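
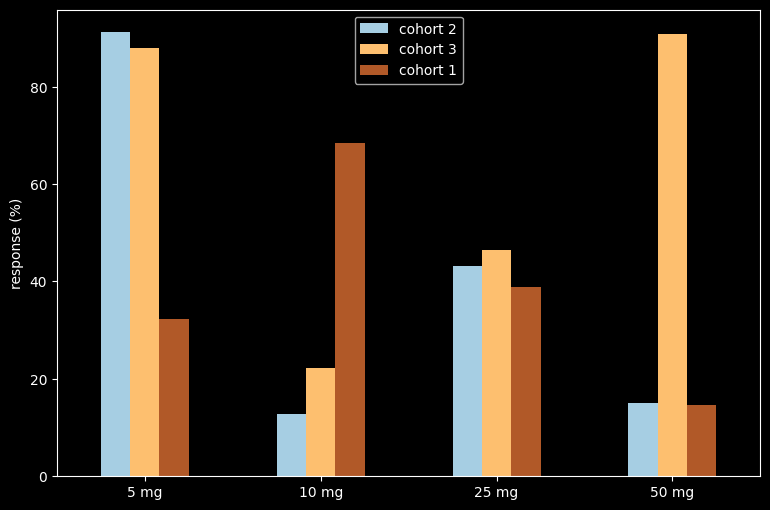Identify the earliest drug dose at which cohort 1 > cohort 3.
10 mg

5 mg: cohort 1 ≈ 30 vs cohort 3 ≈ 90 (not yet); 10 mg: cohort 1 ≈ 70 vs cohort 3 ≈ 20 (first crossover).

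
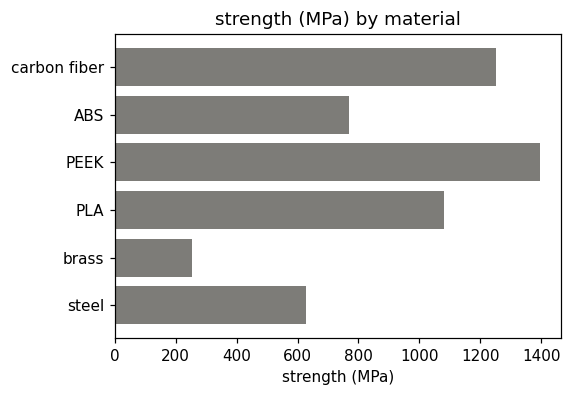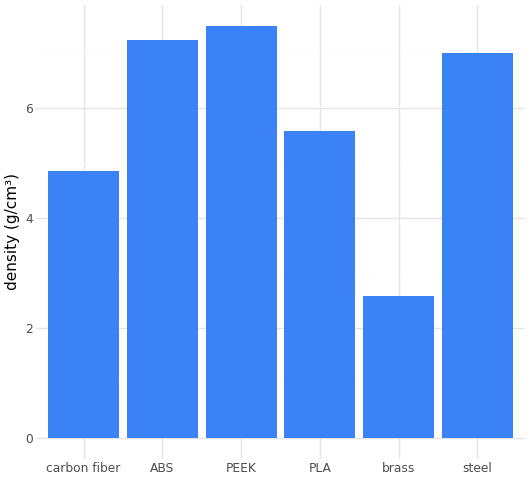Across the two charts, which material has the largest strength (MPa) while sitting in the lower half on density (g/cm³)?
carbon fiber

Chart 2 median density (g/cm³) ≈ 6; below-median materials: carbon fiber, PLA, brass. Among those, carbon fiber has the highest strength (MPa) (≈ 1200).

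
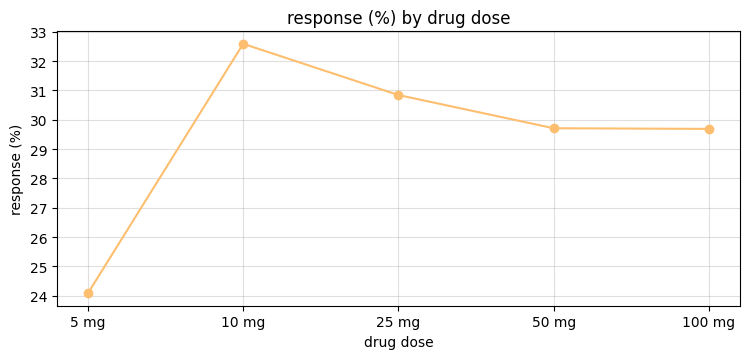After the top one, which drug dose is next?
25 mg

Top 3: 10 mg ≈ 33, 25 mg ≈ 31, 50 mg ≈ 30.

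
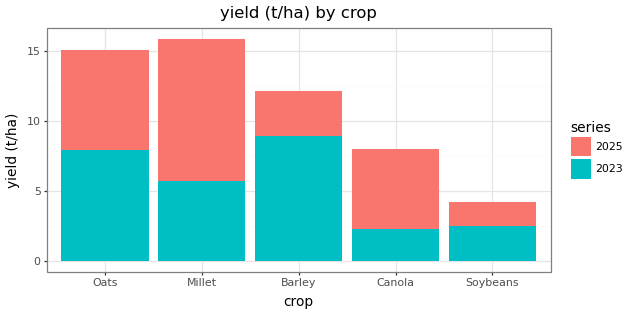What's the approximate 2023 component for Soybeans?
≈ 2

2023 top ≈ 2, bottom ≈ 0; segment ≈ 2.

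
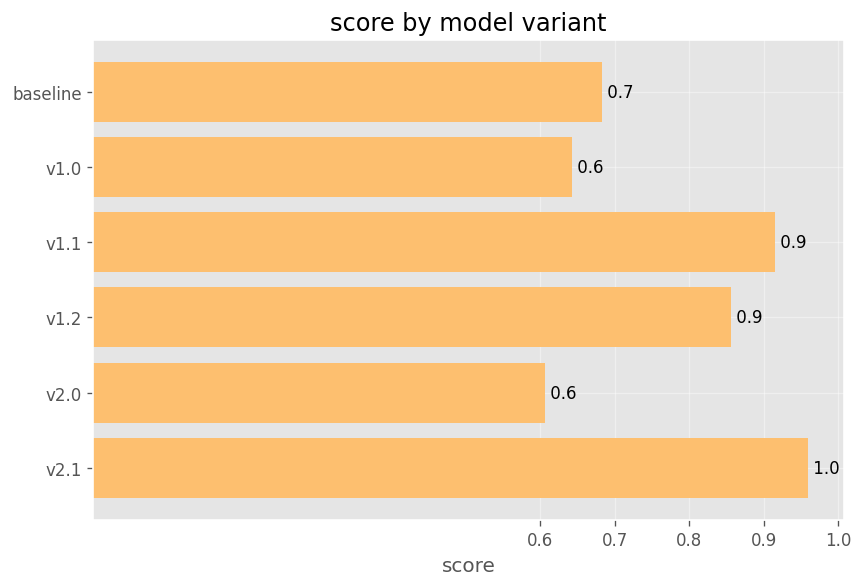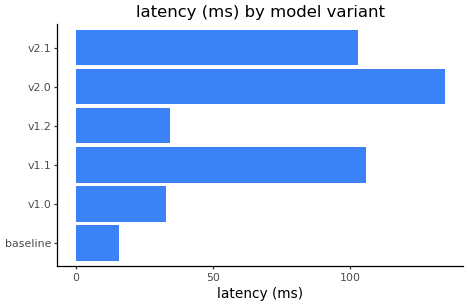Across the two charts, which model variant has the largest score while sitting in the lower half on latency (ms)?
Chart 2 median latency (ms) ≈ 60; below-median model variants: baseline, v1.0, v1.2. Among those, v1.2 has the highest score (≈ 0.9).

v1.2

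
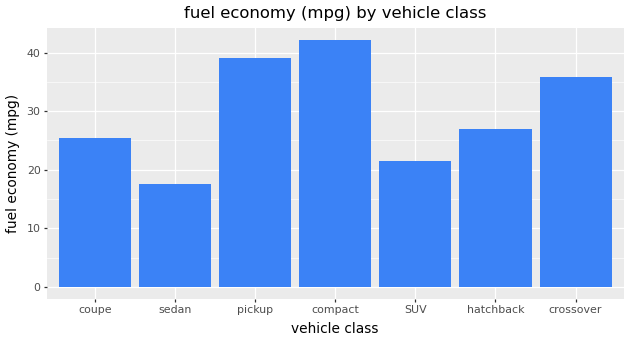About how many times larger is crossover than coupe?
≈ 1.4×

crossover ≈ 35, coupe ≈ 25; 35/25 ≈ 1.4.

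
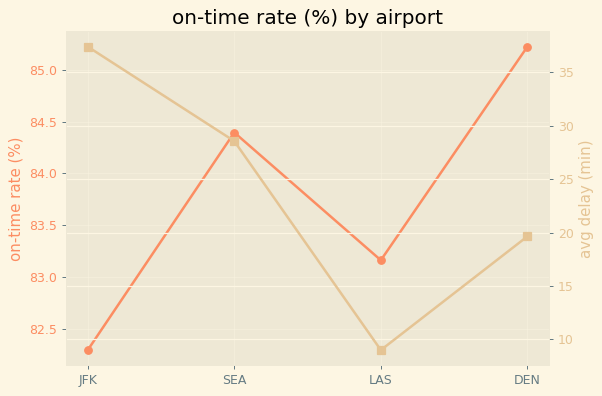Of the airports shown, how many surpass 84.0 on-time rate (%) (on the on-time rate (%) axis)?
Above 84.0: SEA, DEN.

2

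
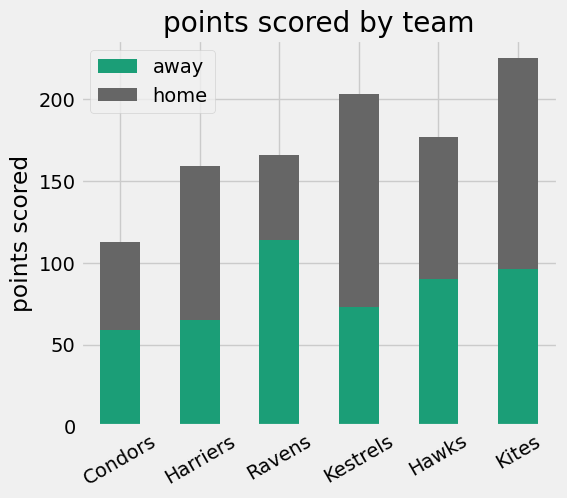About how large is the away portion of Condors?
away top ≈ 60, bottom ≈ 0; segment ≈ 60.

≈ 60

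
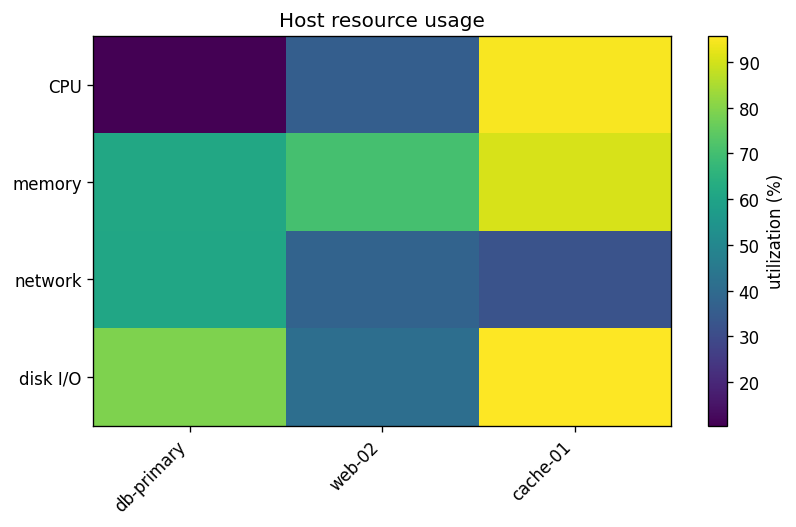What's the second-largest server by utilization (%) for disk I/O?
Top 3 for disk I/O: cache-01 ≈ 100, db-primary ≈ 80, web-02 ≈ 40.

db-primary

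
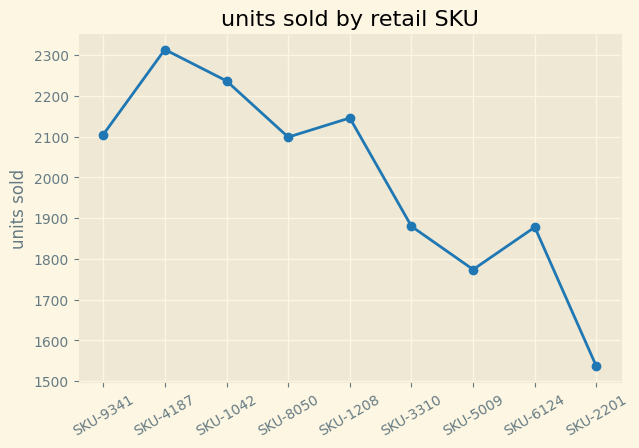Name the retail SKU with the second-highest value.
SKU-1042

Top 3: SKU-4187 ≈ 2300, SKU-1042 ≈ 2200, SKU-1208 ≈ 2100.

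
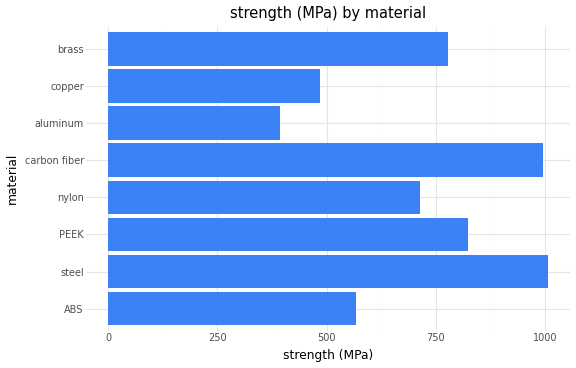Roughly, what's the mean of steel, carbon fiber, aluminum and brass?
≈ 800

(1000 + 1000 + 400 + 800) / 4 ≈ 800.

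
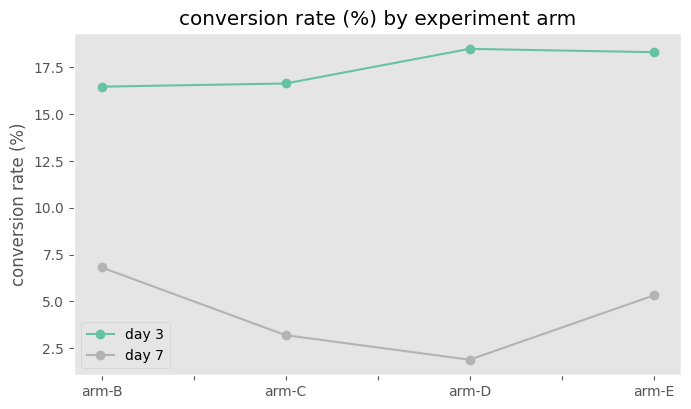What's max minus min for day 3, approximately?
≈ 2

Max arm-D ≈ 18, min arm-B ≈ 16; range ≈ 2.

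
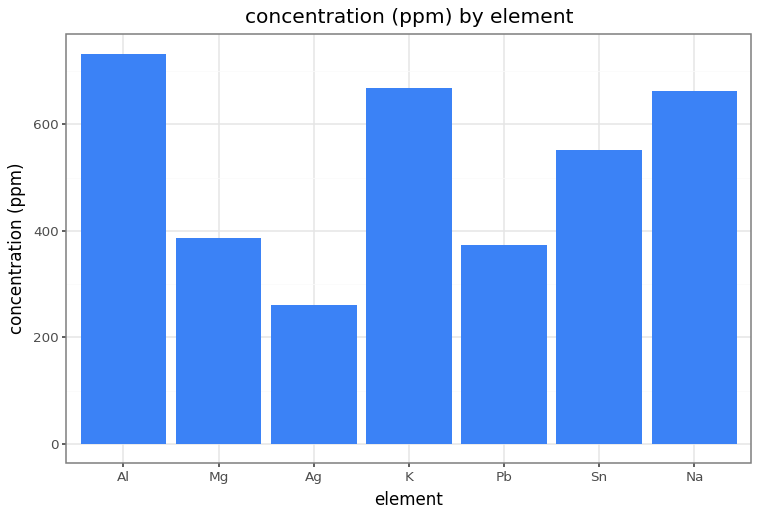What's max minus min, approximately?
≈ 400

Max Al ≈ 700, min Ag ≈ 300; range ≈ 400.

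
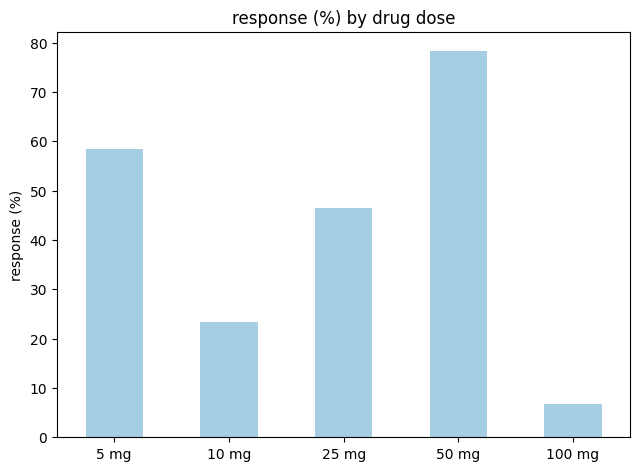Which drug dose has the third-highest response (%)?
Top 4: 50 mg ≈ 80, 5 mg ≈ 60, 25 mg ≈ 50, 10 mg ≈ 20.

25 mg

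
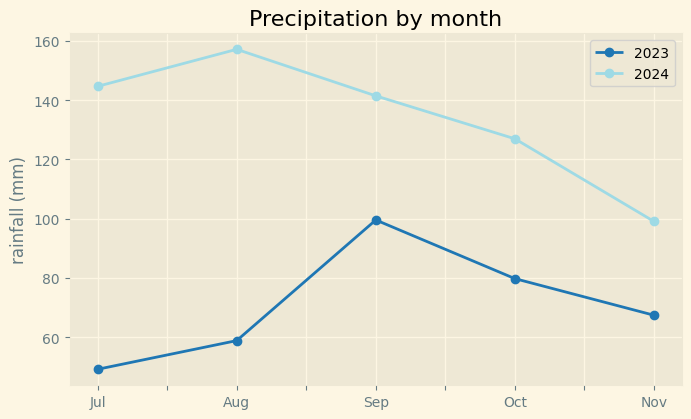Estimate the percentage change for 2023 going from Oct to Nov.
≈ -12.5%

Oct ≈ 80, Nov ≈ 70; (70 − 80) / 80 ≈ -12.5%.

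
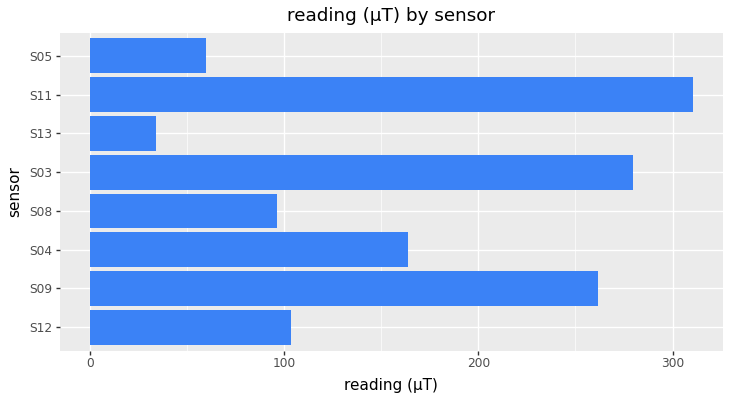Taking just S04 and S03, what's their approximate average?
(150 + 300) / 2 ≈ 225.

≈ 225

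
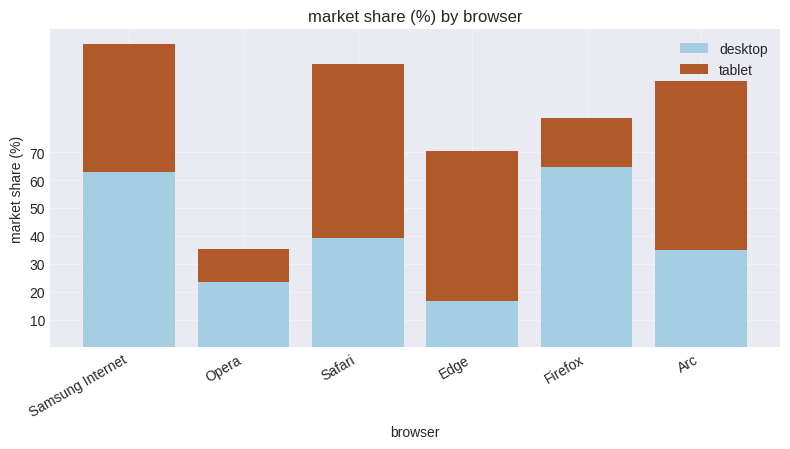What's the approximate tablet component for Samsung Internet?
tablet top ≈ 110, bottom ≈ 60; segment ≈ 50.

≈ 50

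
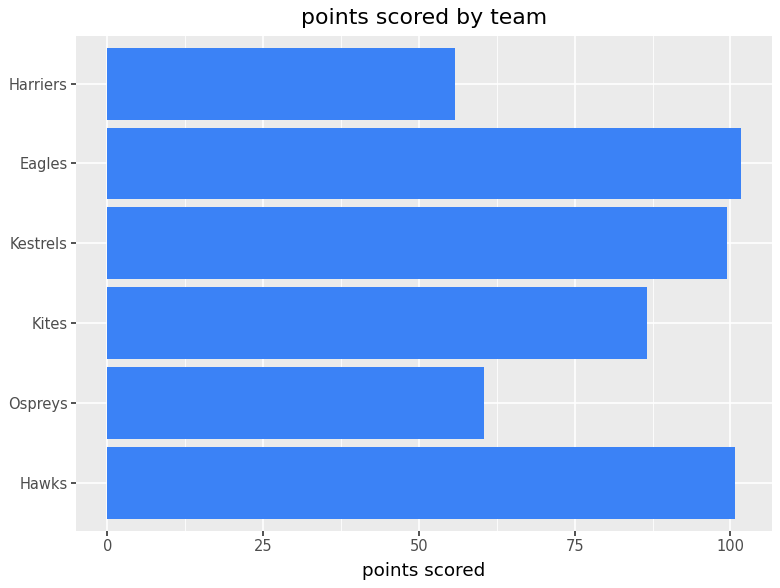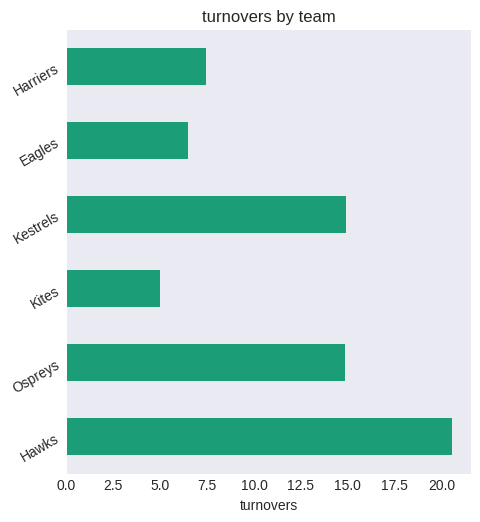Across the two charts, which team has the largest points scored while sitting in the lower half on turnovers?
Eagles

Chart 2 median turnovers ≈ 12; below-median teams: Kites, Eagles, Harriers. Among those, Eagles has the highest points scored (≈ 100).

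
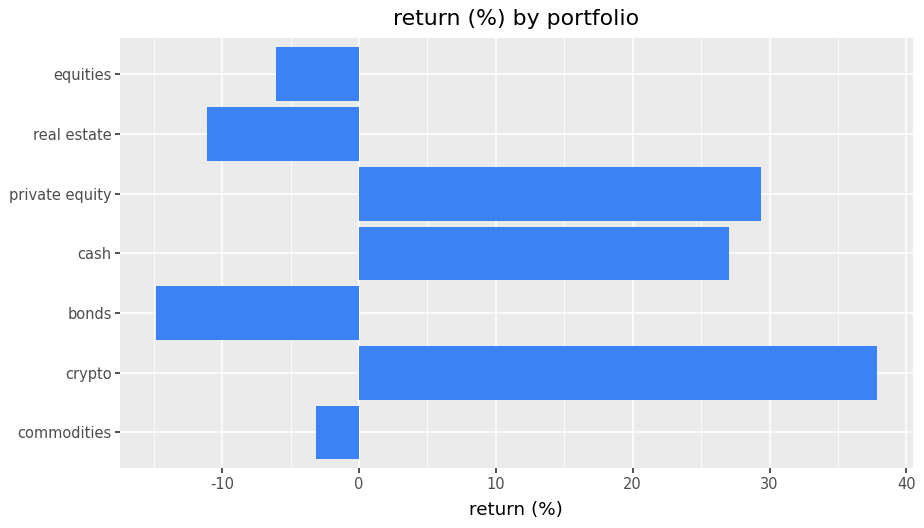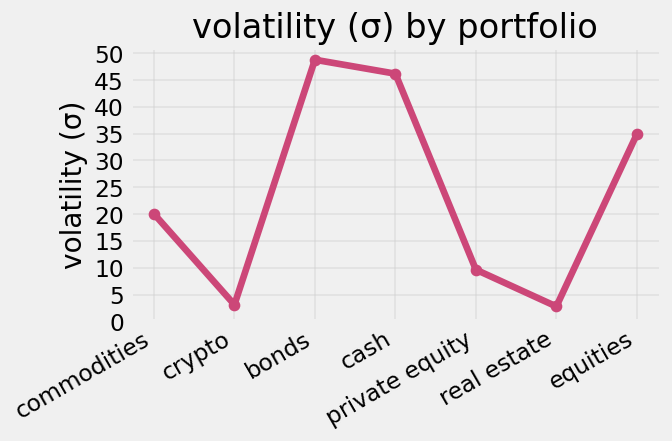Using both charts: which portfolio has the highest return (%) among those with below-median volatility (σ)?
Chart 2 median volatility (σ) ≈ 20; below-median portfolios: crypto, private equity, real estate. Among those, crypto has the highest return (%) (≈ 40).

crypto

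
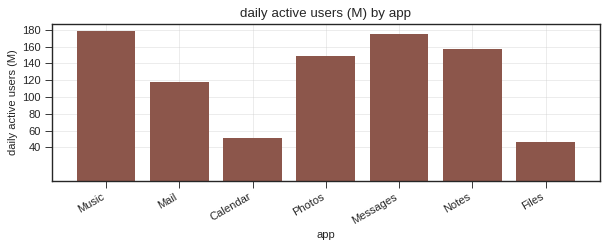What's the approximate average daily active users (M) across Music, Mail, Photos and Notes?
≈ 150

(180 + 120 + 140 + 160) / 4 ≈ 150.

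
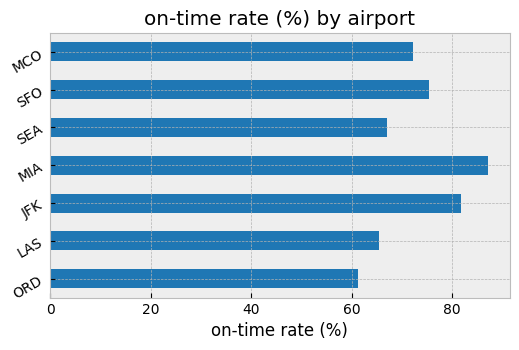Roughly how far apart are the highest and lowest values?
≈ 30

Max MIA ≈ 90, min ORD ≈ 60; range ≈ 30.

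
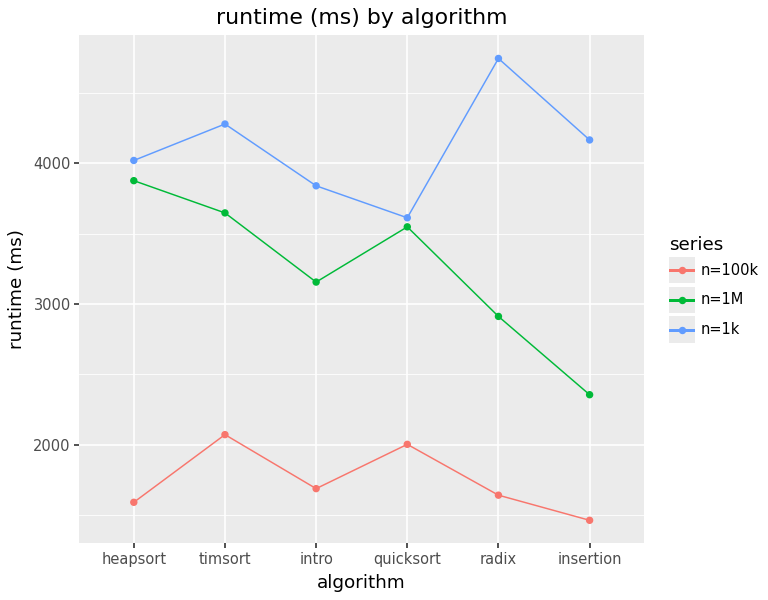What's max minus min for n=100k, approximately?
≈ 500

Max timsort ≈ 2000, min insertion ≈ 1500; range ≈ 500.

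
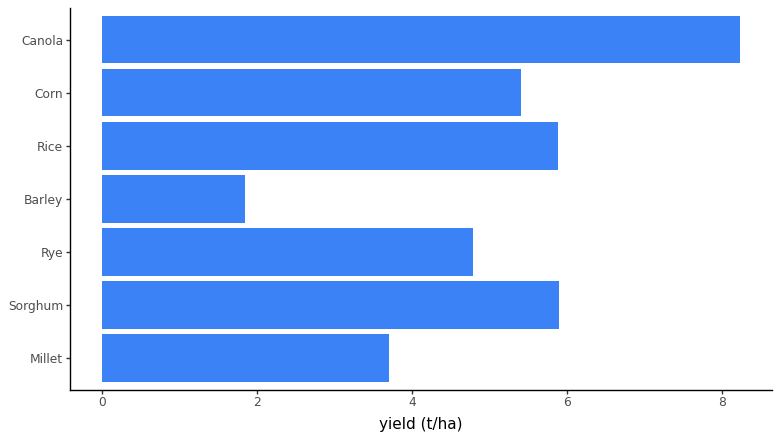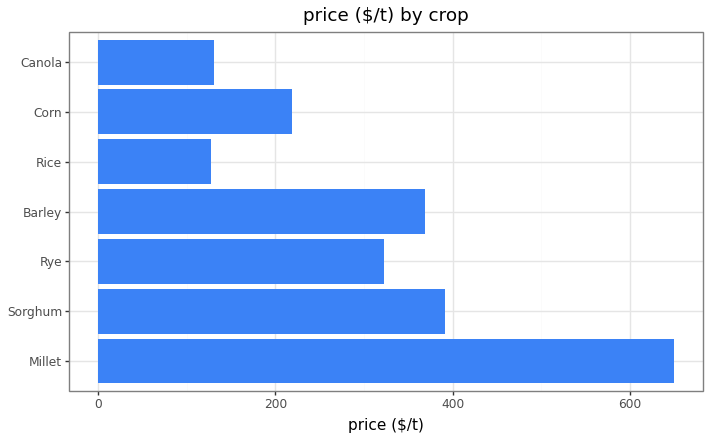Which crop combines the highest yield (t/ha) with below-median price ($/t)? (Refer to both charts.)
Chart 2 median price ($/t) ≈ 300; below-median crops: Rice, Corn, Canola. Among those, Canola has the highest yield (t/ha) (≈ 8).

Canola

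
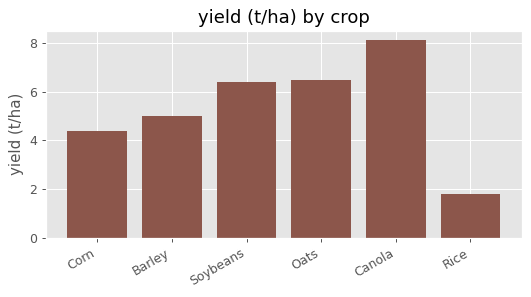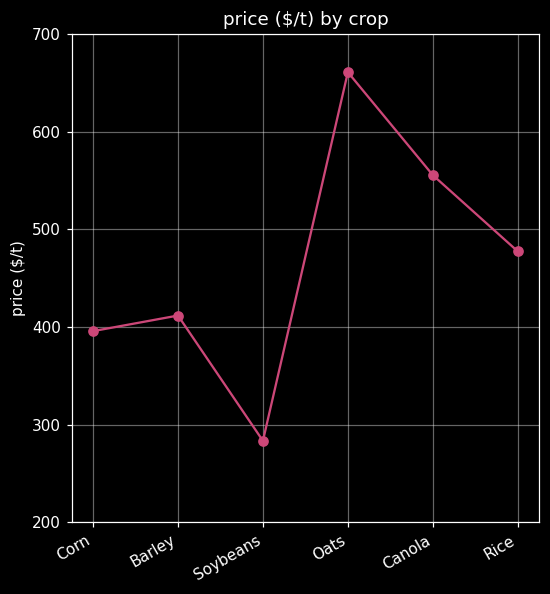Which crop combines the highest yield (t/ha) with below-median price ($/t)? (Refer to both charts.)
Chart 2 median price ($/t) ≈ 400; below-median crops: Corn, Barley, Soybeans. Among those, Soybeans has the highest yield (t/ha) (≈ 6).

Soybeans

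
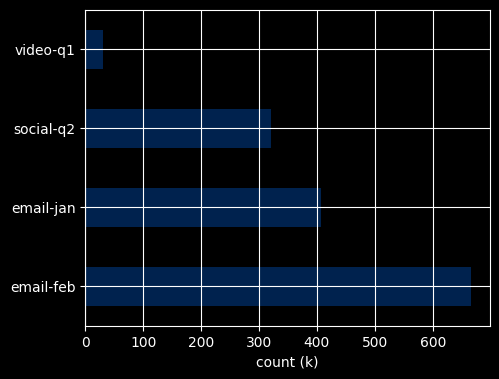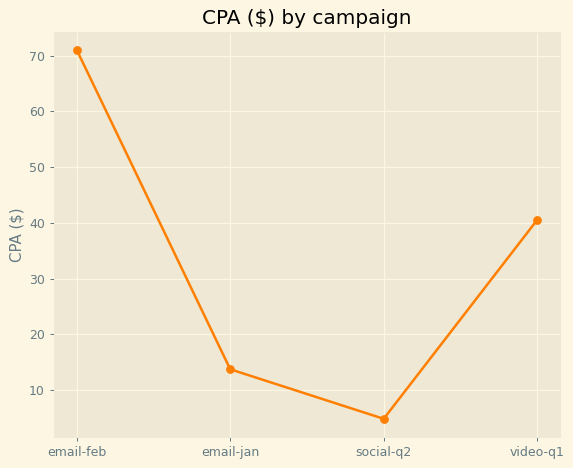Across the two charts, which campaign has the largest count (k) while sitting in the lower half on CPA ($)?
Chart 2 median CPA ($) ≈ 30; below-median campaigns: email-jan, social-q2. Among those, email-jan has the highest count (k) (≈ 400).

email-jan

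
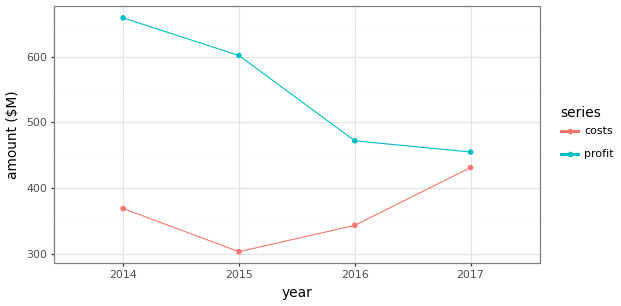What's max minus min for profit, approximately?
≈ 200

Max 2014 ≈ 650, min 2017 ≈ 450; range ≈ 200.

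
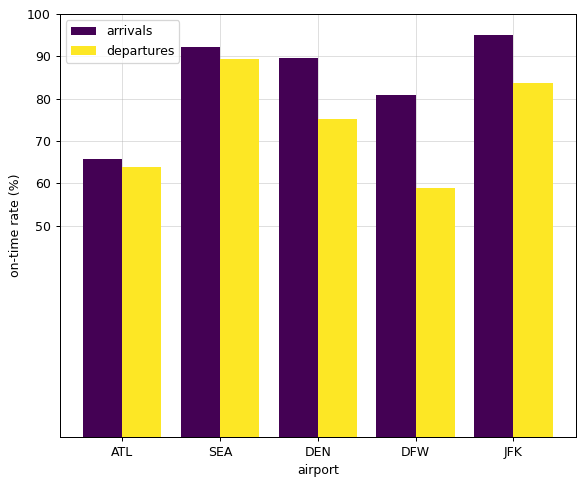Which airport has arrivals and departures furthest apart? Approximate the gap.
DFW, ≈ 20 %

DFW: arrivals ≈ 80, departures ≈ 60 → gap ≈ 20. Next-largest (DEN) is only ≈ 10.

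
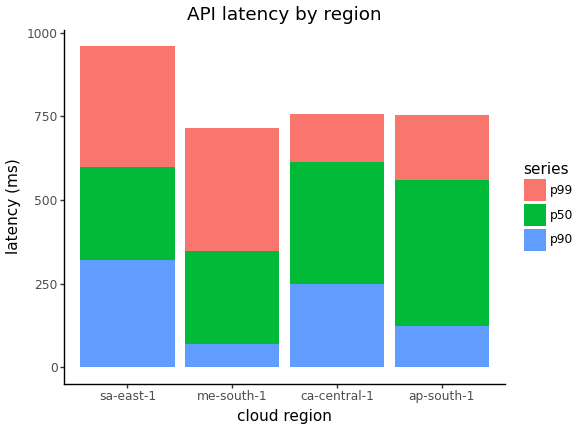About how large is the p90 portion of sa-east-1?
p90 top ≈ 300, bottom ≈ 0; segment ≈ 300.

≈ 300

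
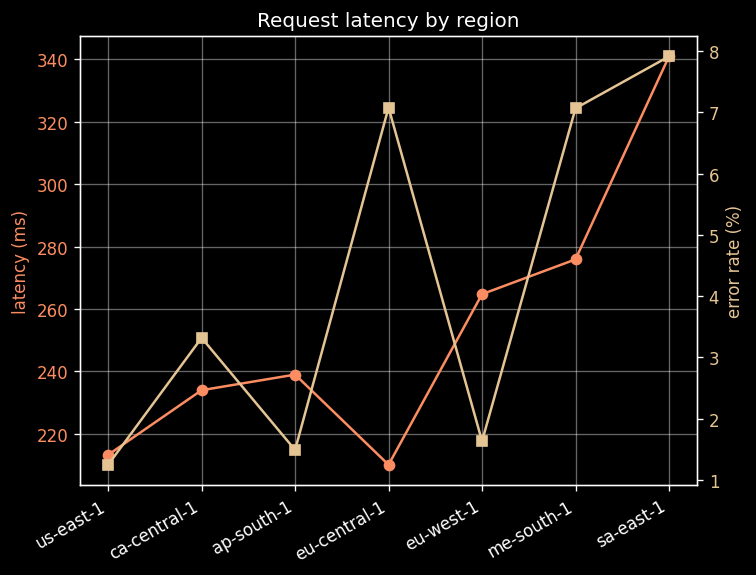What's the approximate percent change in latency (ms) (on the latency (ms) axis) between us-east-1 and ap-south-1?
≈ +9.1%

us-east-1 ≈ 220, ap-south-1 ≈ 240; (240 − 220) / 220 ≈ +9.1%.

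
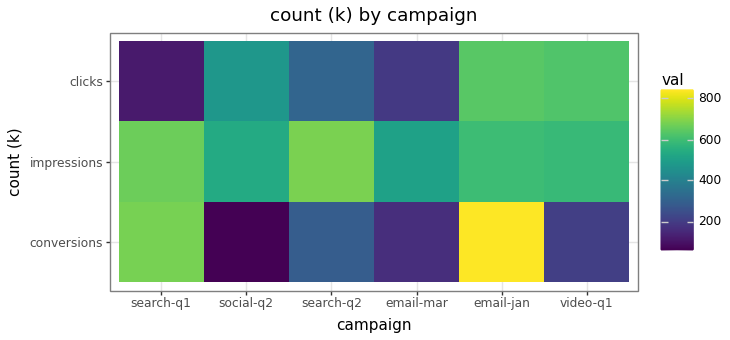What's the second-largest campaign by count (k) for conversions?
Top 3 for conversions: email-jan ≈ 800, search-q1 ≈ 700, search-q2 ≈ 300.

search-q1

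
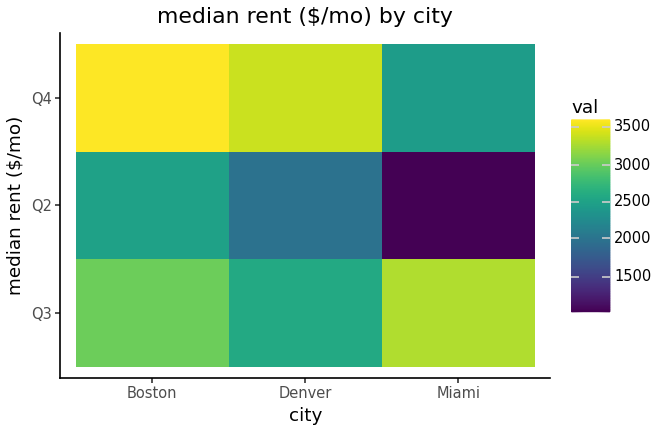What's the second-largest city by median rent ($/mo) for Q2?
Denver

Top 3 for Q2: Boston ≈ 2500, Denver ≈ 2000, Miami ≈ 1000.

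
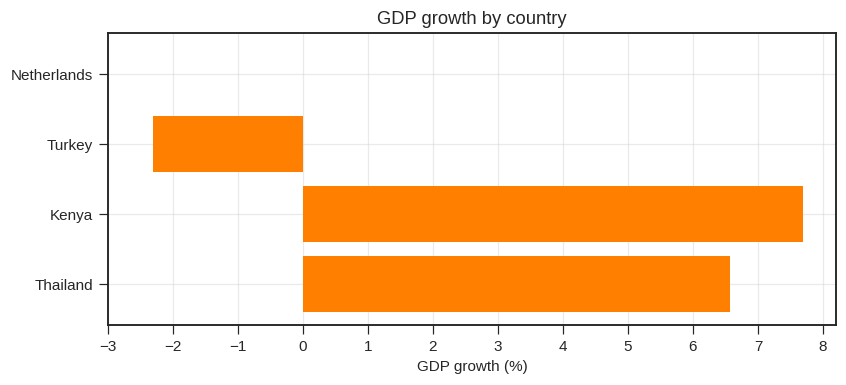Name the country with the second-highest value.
Thailand

Top 3: Kenya ≈ 8, Thailand ≈ 7, Netherlands ≈ 0.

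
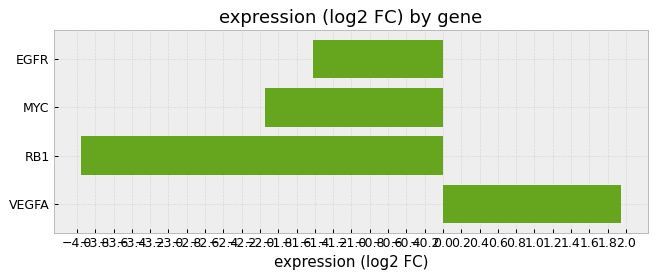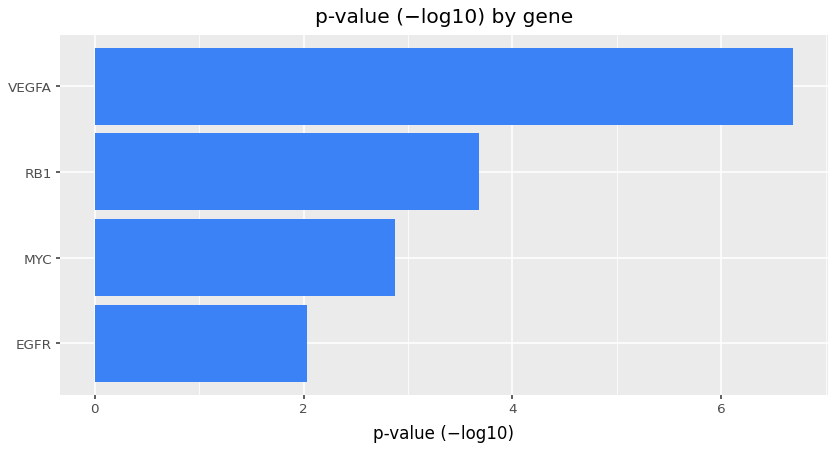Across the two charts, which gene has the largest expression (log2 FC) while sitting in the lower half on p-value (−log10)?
EGFR

Chart 2 median p-value (−log10) ≈ 3; below-median genes: EGFR, MYC. Among those, EGFR has the highest expression (log2 FC) (≈ -1.4).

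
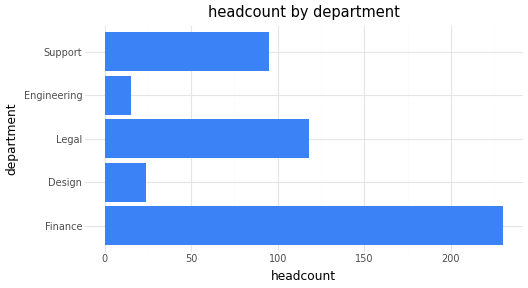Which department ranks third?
Support

Top 4: Finance ≈ 240, Legal ≈ 120, Support ≈ 100, Design ≈ 20.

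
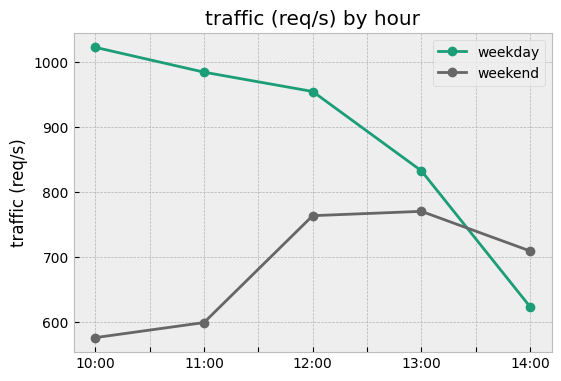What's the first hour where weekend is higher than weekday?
13:00: weekend ≈ 750 vs weekday ≈ 850 (not yet); 14:00: weekend ≈ 700 vs weekday ≈ 600 (first crossover).

14:00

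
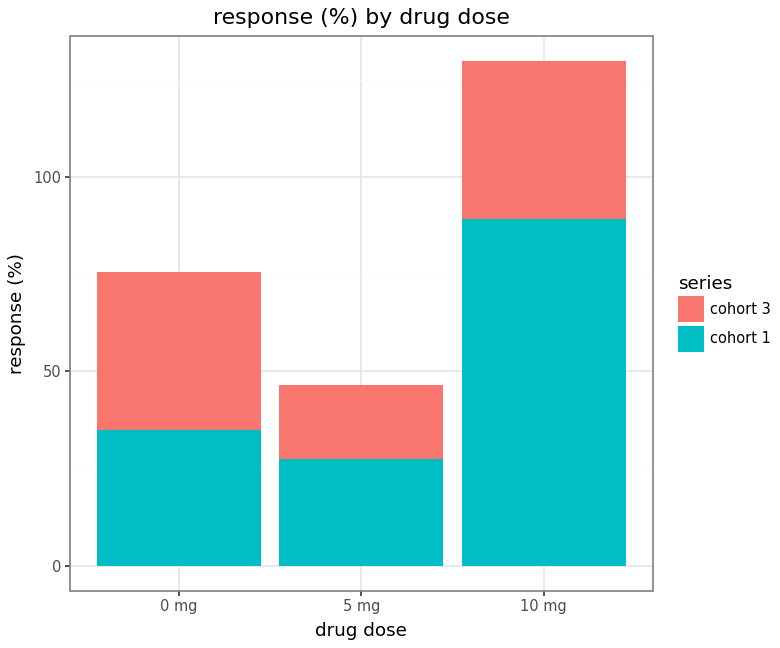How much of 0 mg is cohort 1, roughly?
≈ 40

cohort 1 top ≈ 40, bottom ≈ 0; segment ≈ 40.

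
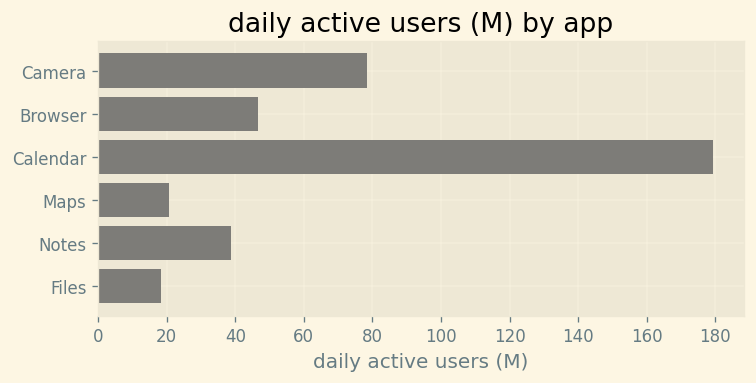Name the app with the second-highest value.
Camera

Top 3: Calendar ≈ 180, Camera ≈ 80, Browser ≈ 40.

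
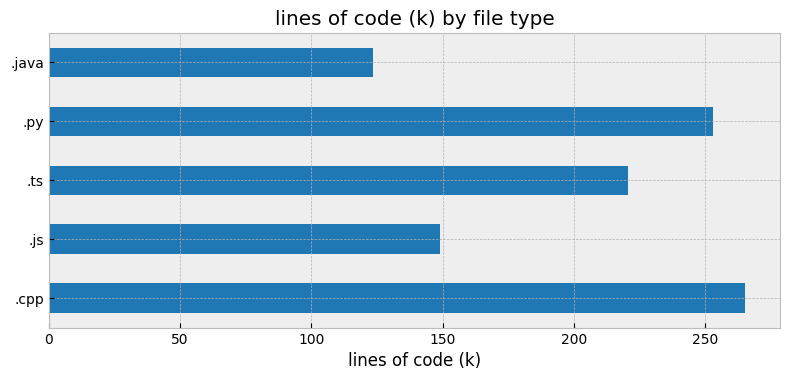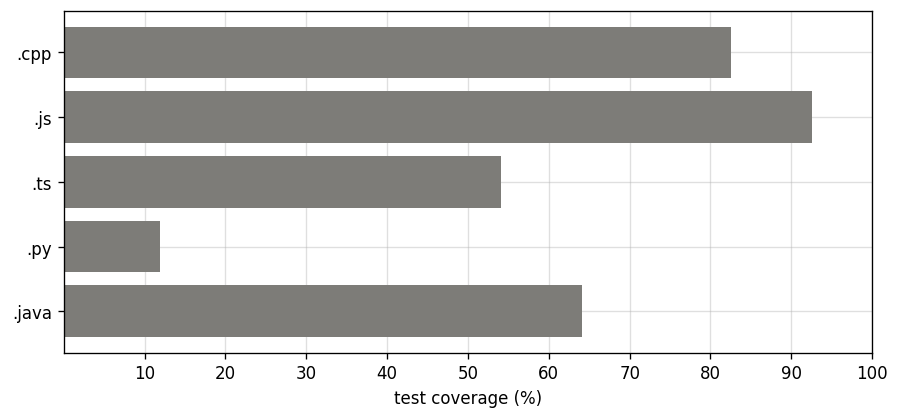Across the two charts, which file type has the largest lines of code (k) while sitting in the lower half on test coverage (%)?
Chart 2 median test coverage (%) ≈ 60; below-median file types: .ts, .py. Among those, .py has the highest lines of code (k) (≈ 250).

.py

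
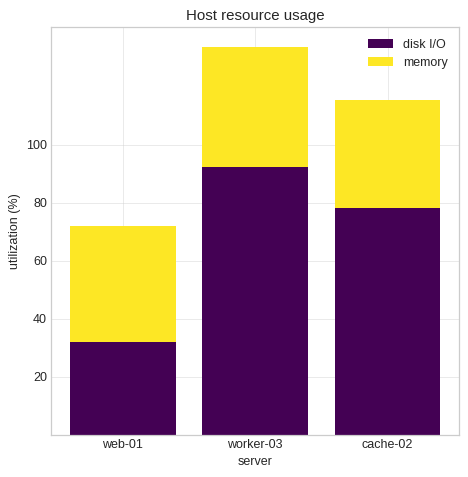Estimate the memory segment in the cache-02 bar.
≈ 40

memory top ≈ 120, bottom ≈ 80; segment ≈ 40.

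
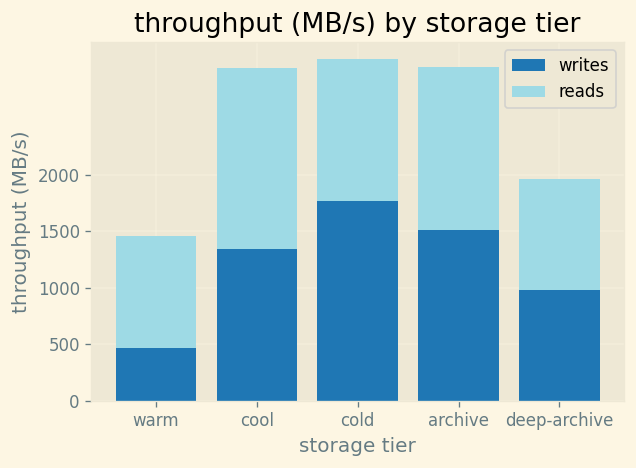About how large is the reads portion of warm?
≈ 1000

reads top ≈ 1500, bottom ≈ 500; segment ≈ 1000.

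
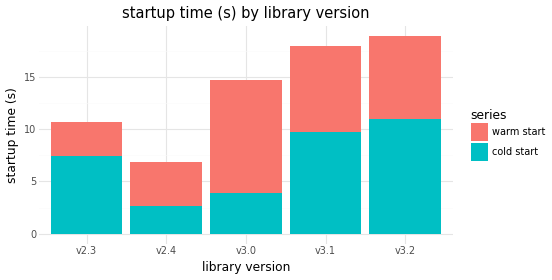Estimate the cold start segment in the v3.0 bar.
≈ 4

cold start top ≈ 4, bottom ≈ 0; segment ≈ 4.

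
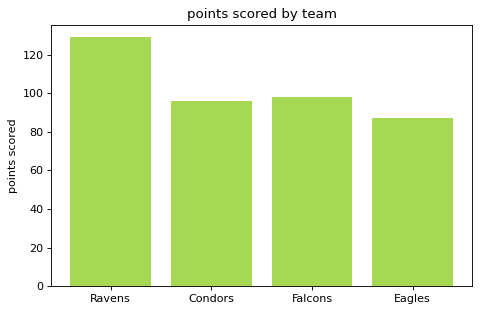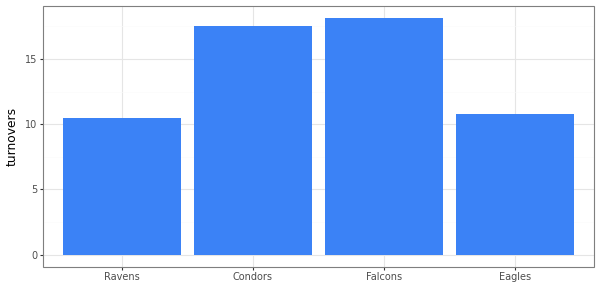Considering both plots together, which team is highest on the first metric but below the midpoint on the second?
Ravens

Chart 2 median turnovers ≈ 14; below-median teams: Ravens, Eagles. Among those, Ravens has the highest points scored (≈ 120).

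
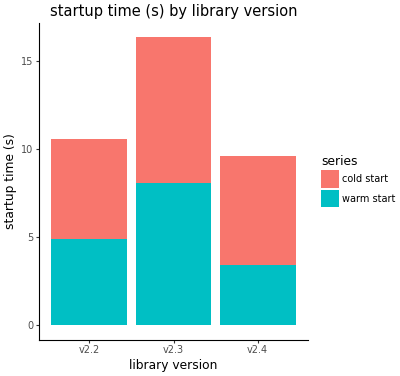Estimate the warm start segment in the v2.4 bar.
warm start top ≈ 4, bottom ≈ 0; segment ≈ 4.

≈ 4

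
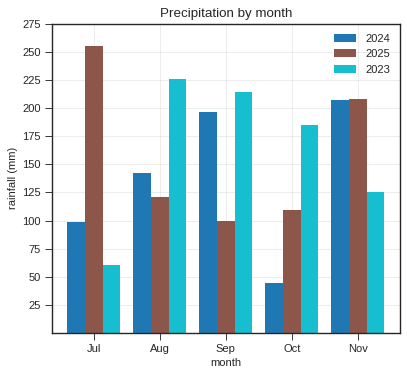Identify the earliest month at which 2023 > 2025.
Jul: 2023 ≈ 50 vs 2025 ≈ 250 (not yet); Aug: 2023 ≈ 225 vs 2025 ≈ 125 (first crossover).

Aug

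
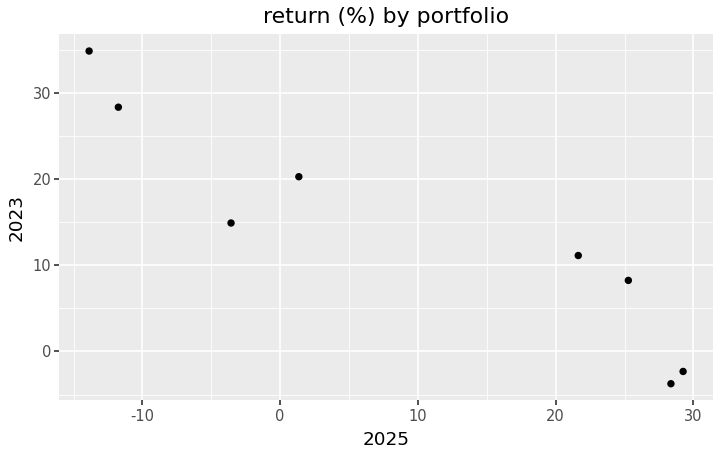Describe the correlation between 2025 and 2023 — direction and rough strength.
negative, strong

Points are negatively correlated; strong (|r| ≈ 0.9).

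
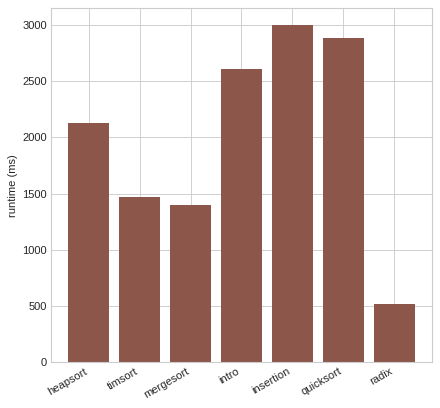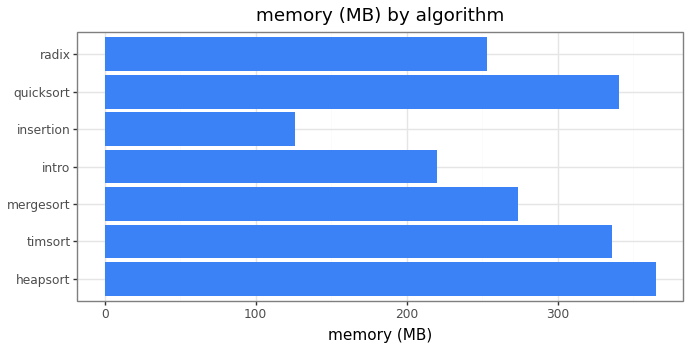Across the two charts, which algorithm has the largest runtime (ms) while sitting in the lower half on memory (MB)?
insertion

Chart 2 median memory (MB) ≈ 250; below-median algorithms: intro, insertion, radix. Among those, insertion has the highest runtime (ms) (≈ 3000).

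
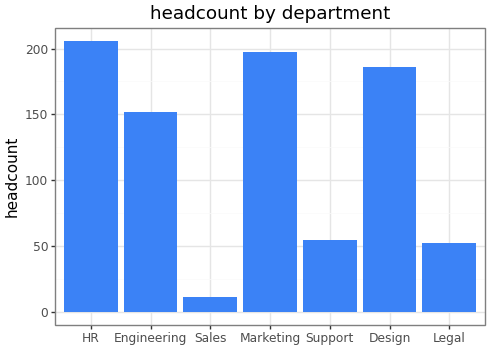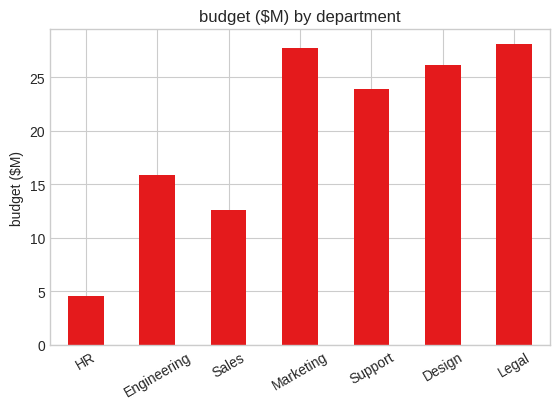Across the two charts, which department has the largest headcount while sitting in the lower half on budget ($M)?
Chart 2 median budget ($M) ≈ 25; below-median departments: HR, Engineering, Sales. Among those, HR has the highest headcount (≈ 200).

HR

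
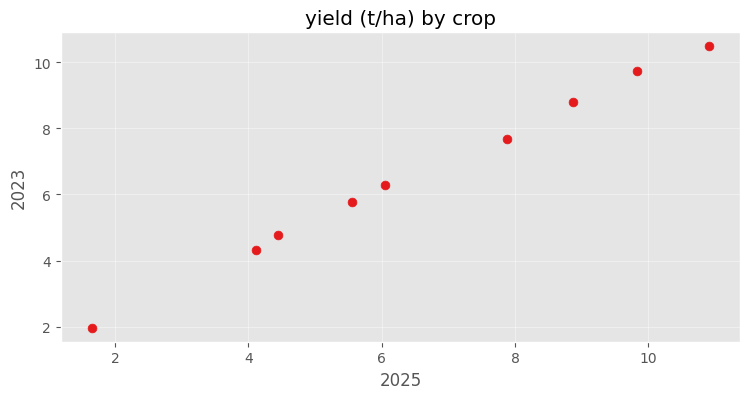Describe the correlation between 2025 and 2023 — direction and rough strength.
Points are positively correlated; strong (|r| ≈ 1.0).

positive, strong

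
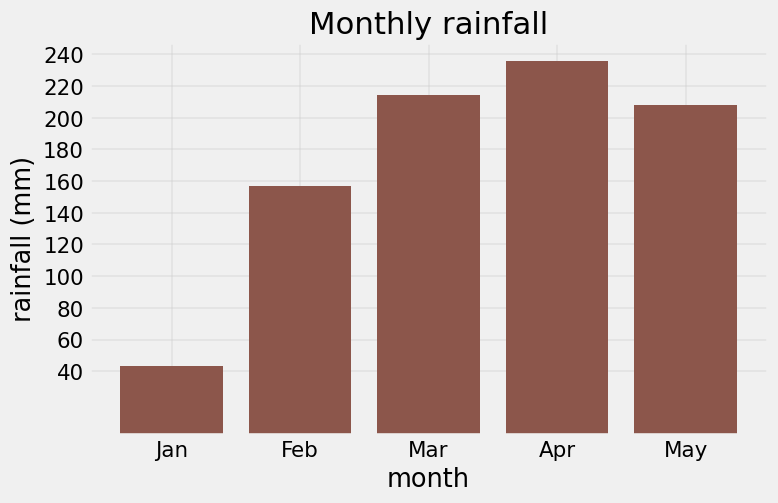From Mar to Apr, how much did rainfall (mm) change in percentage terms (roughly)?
Mar ≈ 220, Apr ≈ 240; (240 − 220) / 220 ≈ +9.1%.

≈ +9.1%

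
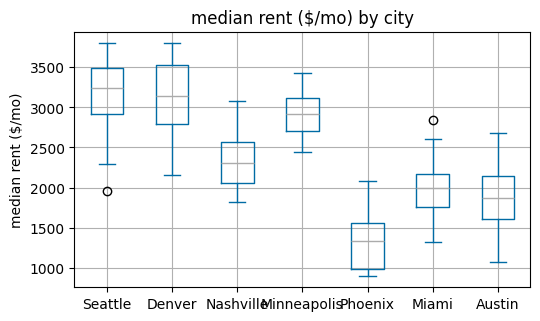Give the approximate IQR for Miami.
≈ 400

Q3 ≈ 2200, Q1 ≈ 1800; IQR ≈ 400.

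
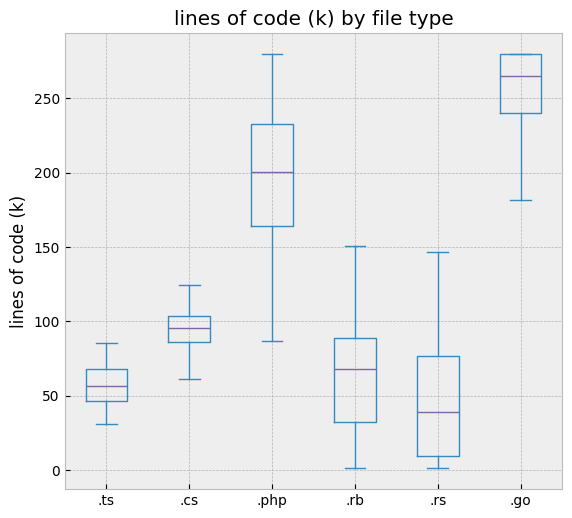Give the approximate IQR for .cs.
≈ 20

Q3 ≈ 100, Q1 ≈ 80; IQR ≈ 20.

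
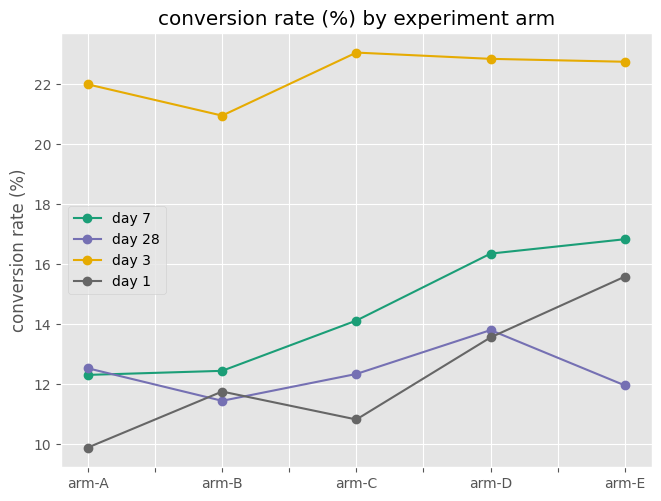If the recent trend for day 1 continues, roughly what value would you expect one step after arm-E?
Last three: 10, 14, 16 → slope ≈ 3/step → next ≈ 19.

≈ 19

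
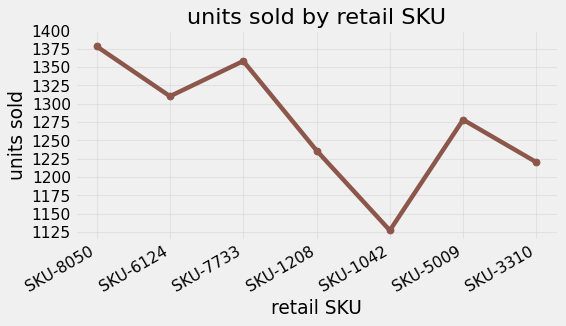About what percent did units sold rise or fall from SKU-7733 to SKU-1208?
SKU-7733 ≈ 1350, SKU-1208 ≈ 1225; (1225 − 1350) / 1350 ≈ -9.3%.

≈ -9.3%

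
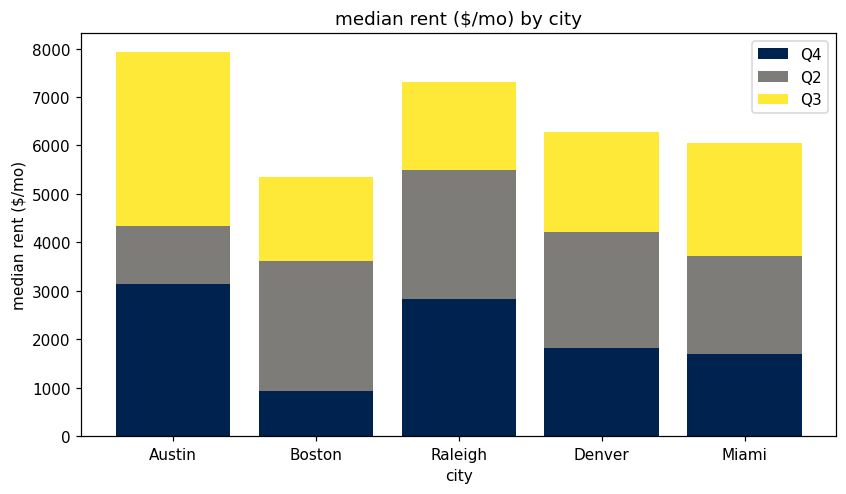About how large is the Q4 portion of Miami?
Q4 top ≈ 2000, bottom ≈ 0; segment ≈ 2000.

≈ 2000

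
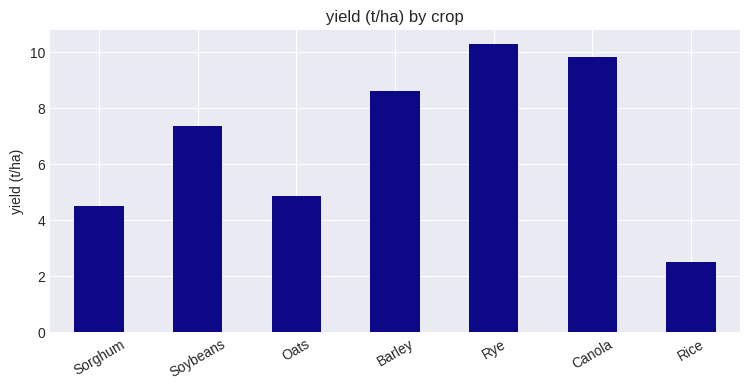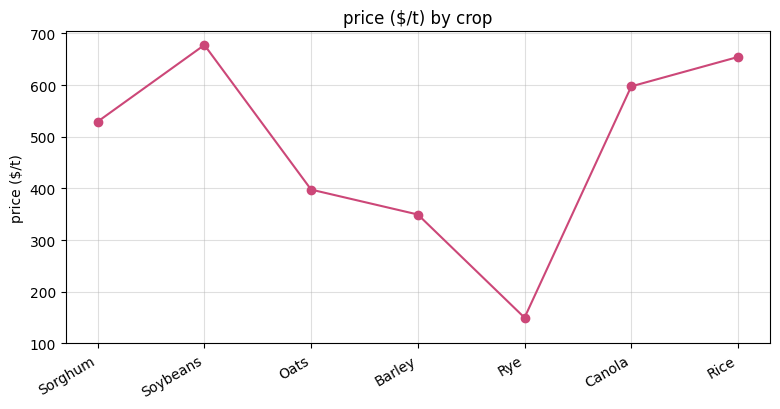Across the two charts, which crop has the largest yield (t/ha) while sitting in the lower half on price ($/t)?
Rye

Chart 2 median price ($/t) ≈ 500; below-median crops: Oats, Barley, Rye. Among those, Rye has the highest yield (t/ha) (≈ 10).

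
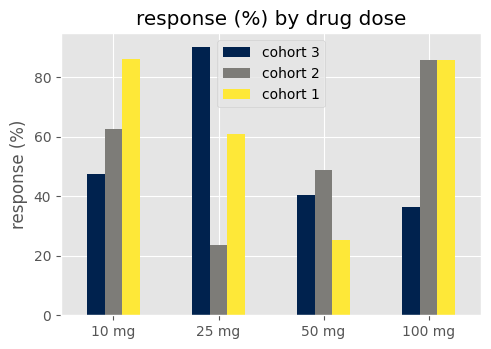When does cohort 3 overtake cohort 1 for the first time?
25 mg

10 mg: cohort 3 ≈ 50 vs cohort 1 ≈ 90 (not yet); 25 mg: cohort 3 ≈ 90 vs cohort 1 ≈ 60 (first crossover).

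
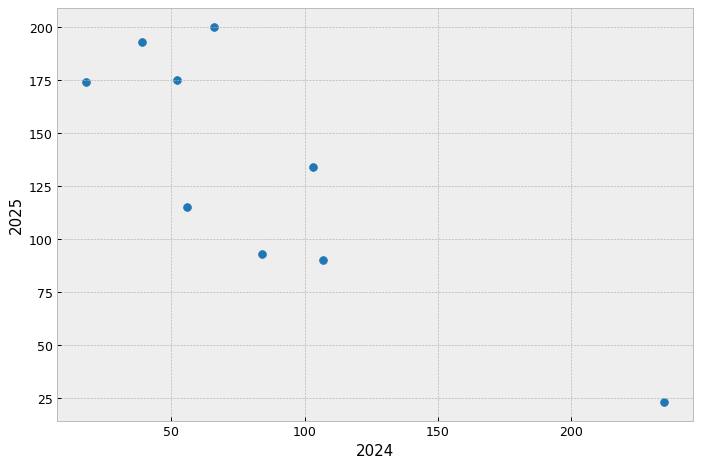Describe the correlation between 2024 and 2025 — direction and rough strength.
negative, strong

Points are negatively correlated; strong (|r| ≈ 0.8).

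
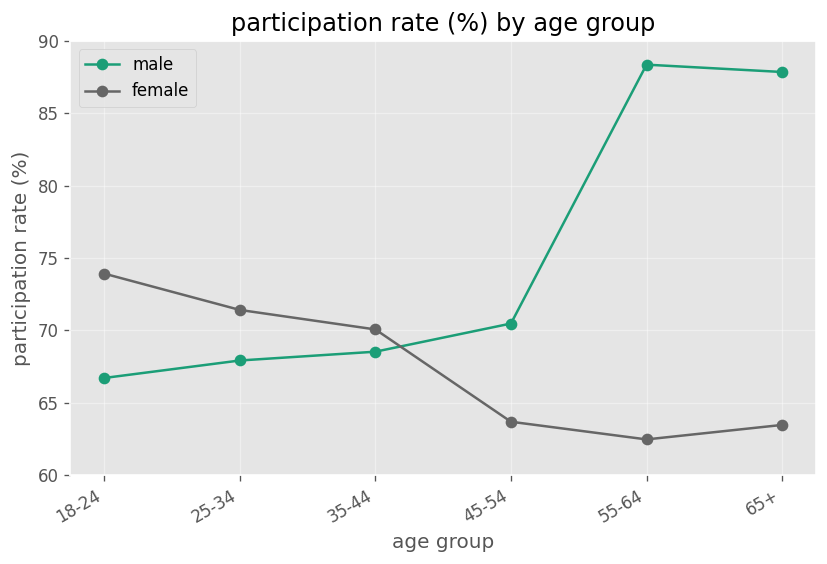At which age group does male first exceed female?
35-44: male ≈ 70 vs female ≈ 70 (not yet); 45-54: male ≈ 70 vs female ≈ 65 (first crossover).

45-54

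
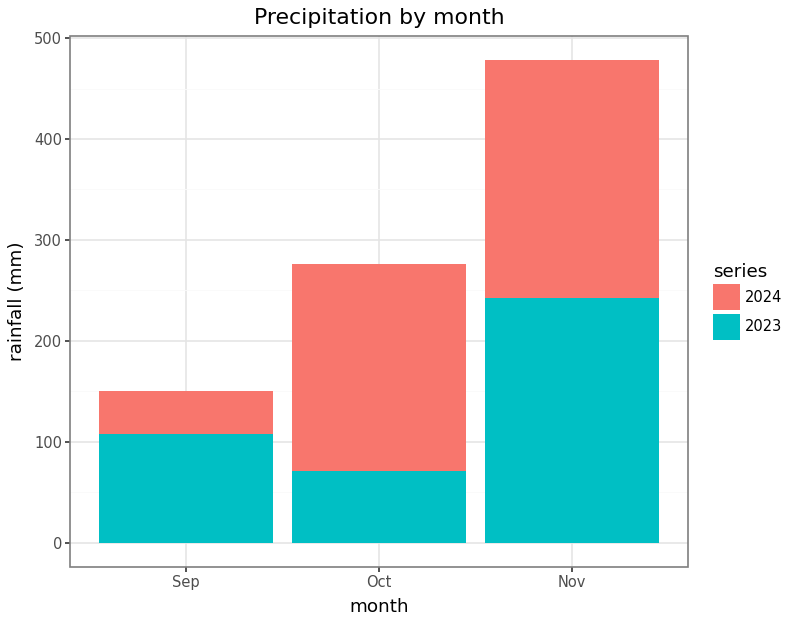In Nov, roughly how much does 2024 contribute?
≈ 250

2024 top ≈ 500, bottom ≈ 250; segment ≈ 250.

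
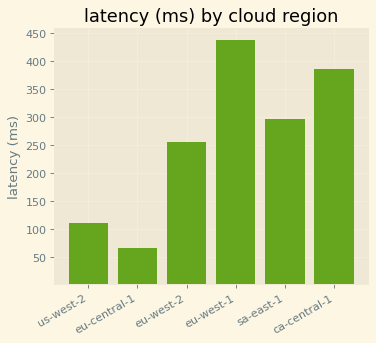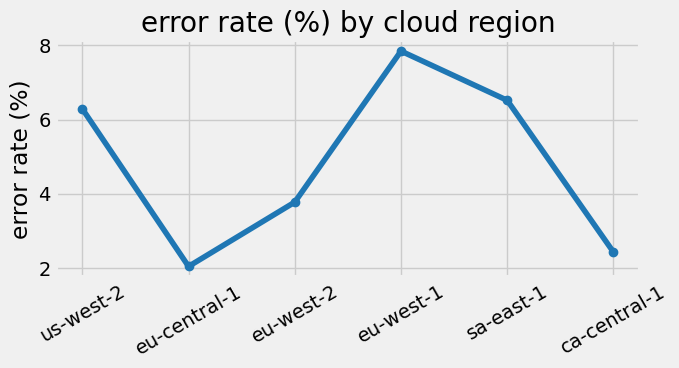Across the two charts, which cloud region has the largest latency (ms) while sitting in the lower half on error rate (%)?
ca-central-1

Chart 2 median error rate (%) ≈ 5; below-median cloud regions: eu-central-1, eu-west-2, ca-central-1. Among those, ca-central-1 has the highest latency (ms) (≈ 400).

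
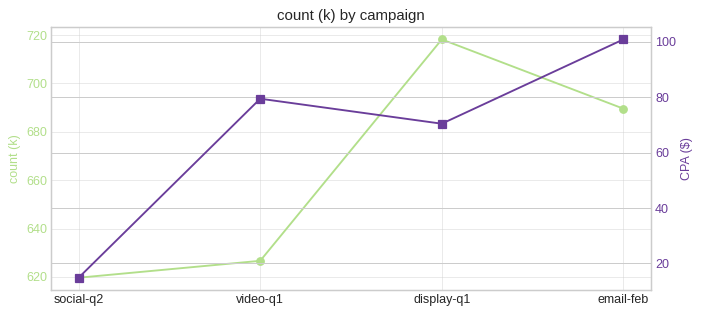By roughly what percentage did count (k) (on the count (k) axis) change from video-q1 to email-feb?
≈ +9.5%

video-q1 ≈ 630, email-feb ≈ 690; (690 − 630) / 630 ≈ +9.5%.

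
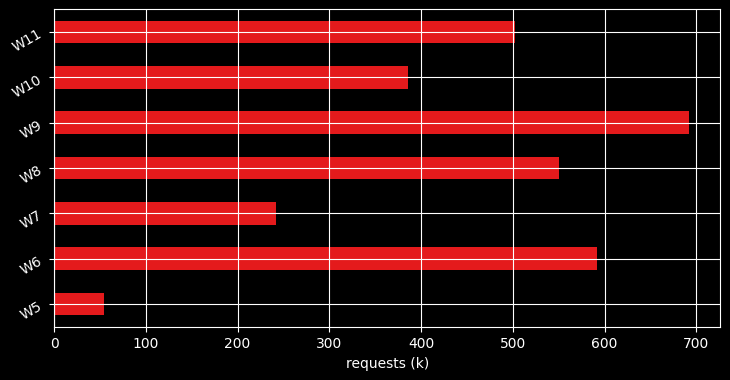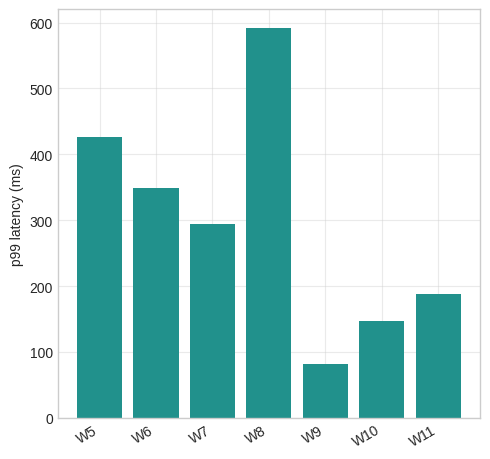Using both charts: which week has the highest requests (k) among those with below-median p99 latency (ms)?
W9

Chart 2 median p99 latency (ms) ≈ 300; below-median weeks: W9, W10, W11. Among those, W9 has the highest requests (k) (≈ 700).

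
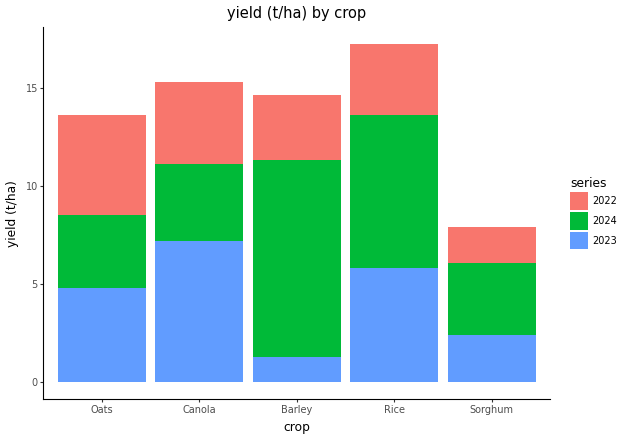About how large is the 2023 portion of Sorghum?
≈ 2

2023 top ≈ 2, bottom ≈ 0; segment ≈ 2.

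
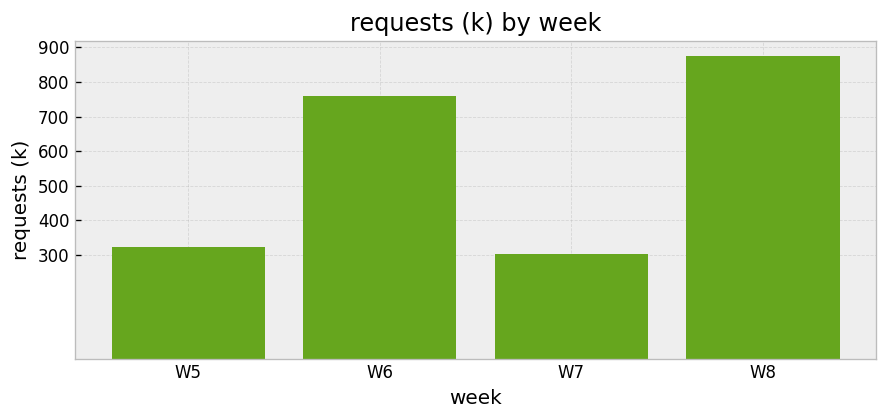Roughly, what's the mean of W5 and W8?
(300 + 900) / 2 ≈ 600.

≈ 600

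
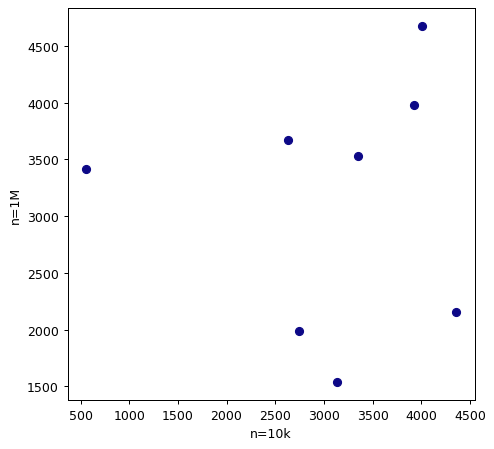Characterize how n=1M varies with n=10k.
Points are roughly uncorrelated; weak (|r| ≈ 0.0).

no clear correlation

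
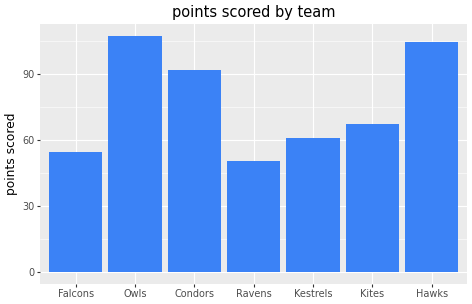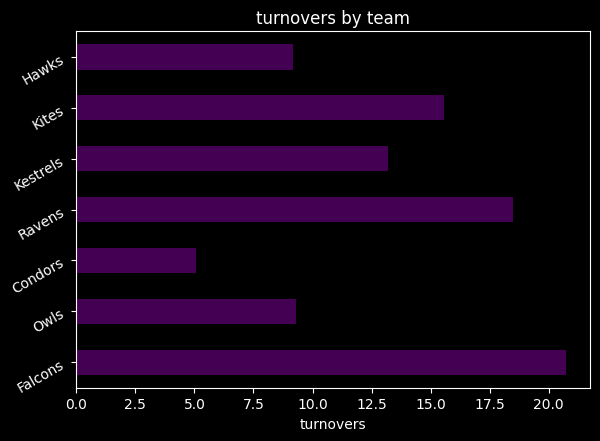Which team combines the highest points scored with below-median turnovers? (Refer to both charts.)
Owls

Chart 2 median turnovers ≈ 14; below-median teams: Owls, Condors, Hawks. Among those, Owls has the highest points scored (≈ 110).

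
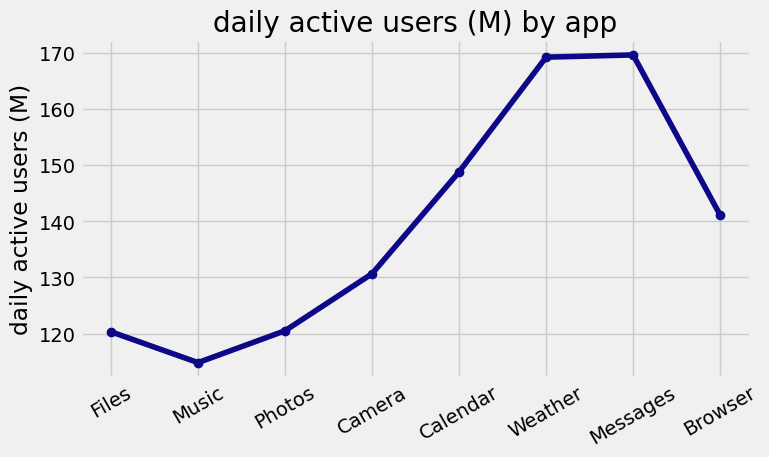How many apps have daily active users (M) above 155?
2

Above 155: Weather, Messages.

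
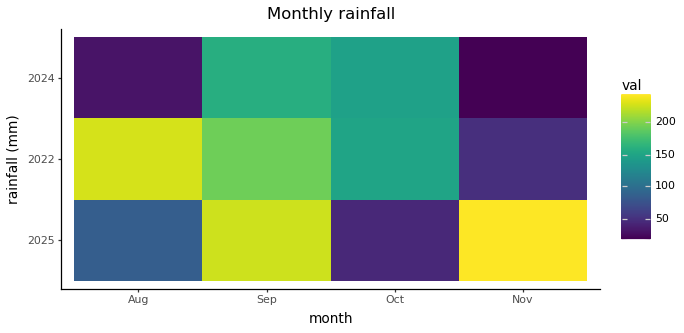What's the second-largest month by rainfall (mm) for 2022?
Top 3 for 2022: Aug ≈ 220, Sep ≈ 200, Oct ≈ 140.

Sep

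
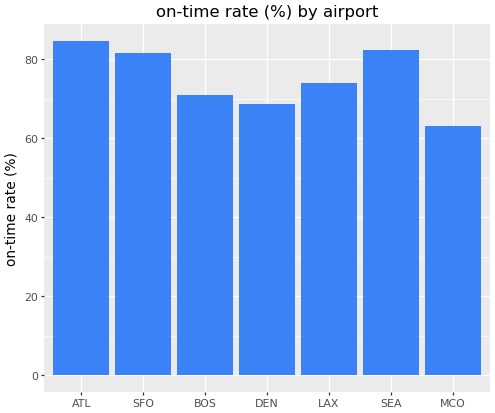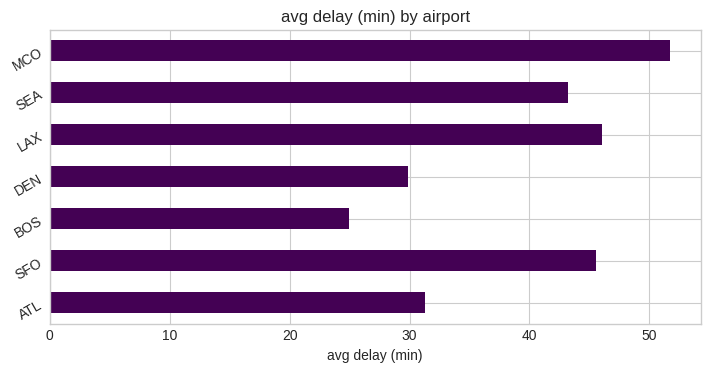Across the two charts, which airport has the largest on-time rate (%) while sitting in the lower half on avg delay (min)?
ATL

Chart 2 median avg delay (min) ≈ 45; below-median airports: ATL, BOS, DEN. Among those, ATL has the highest on-time rate (%) (≈ 80).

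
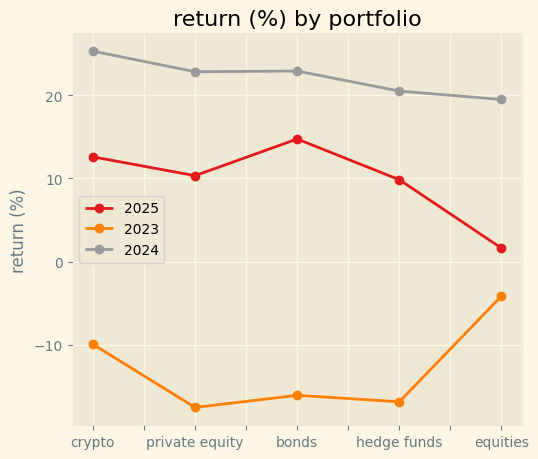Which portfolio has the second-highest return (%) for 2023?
Top 3 for 2023: equities ≈ -5, crypto ≈ -10, bonds ≈ -15.

crypto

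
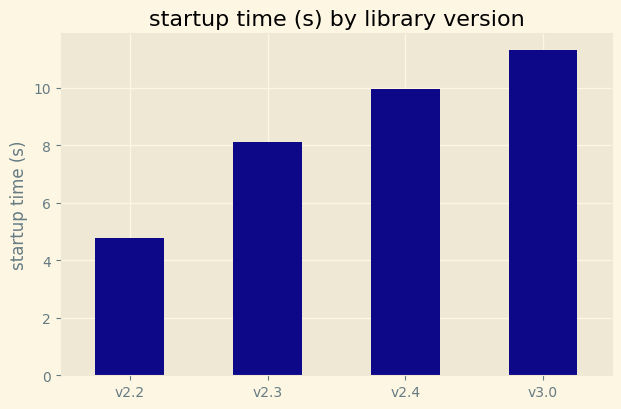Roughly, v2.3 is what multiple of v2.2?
v2.3 ≈ 8, v2.2 ≈ 5; 8/5 ≈ 1.6.

≈ 1.6×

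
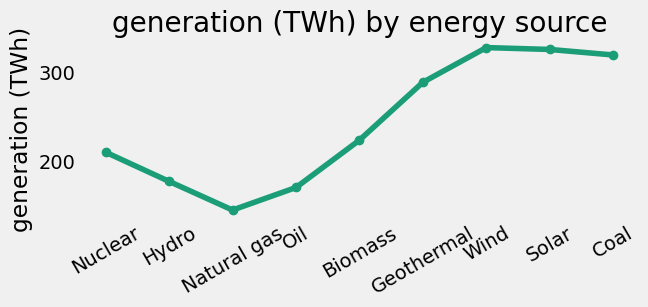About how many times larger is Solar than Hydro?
≈ 1.78×

Solar ≈ 320, Hydro ≈ 180; 320/180 ≈ 1.78.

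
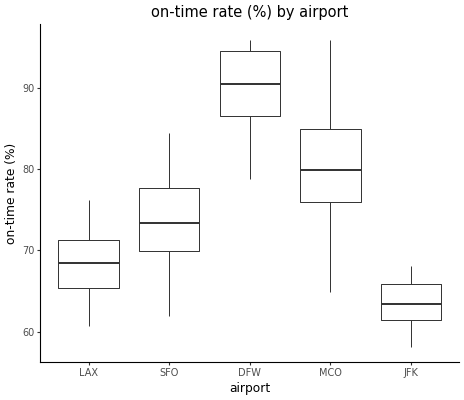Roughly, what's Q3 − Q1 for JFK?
Q3 ≈ 65, Q1 ≈ 60; IQR ≈ 5.

≈ 5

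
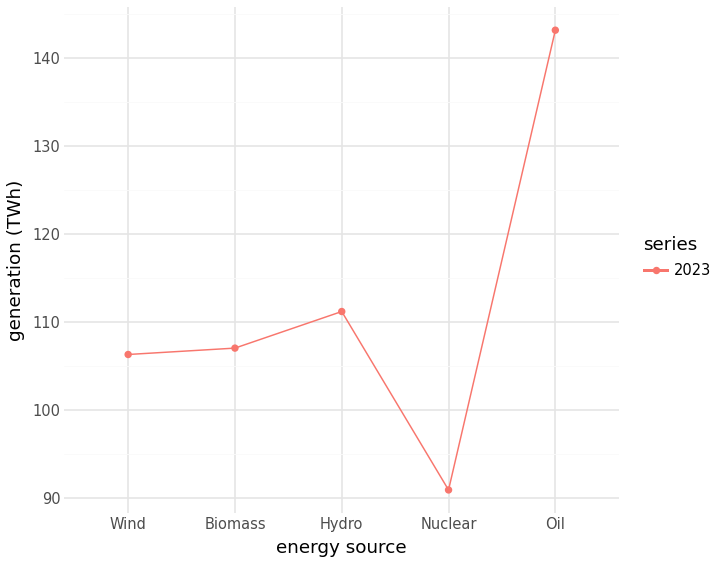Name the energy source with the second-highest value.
Top 3: Oil ≈ 145, Hydro ≈ 110, Biomass ≈ 105.

Hydro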